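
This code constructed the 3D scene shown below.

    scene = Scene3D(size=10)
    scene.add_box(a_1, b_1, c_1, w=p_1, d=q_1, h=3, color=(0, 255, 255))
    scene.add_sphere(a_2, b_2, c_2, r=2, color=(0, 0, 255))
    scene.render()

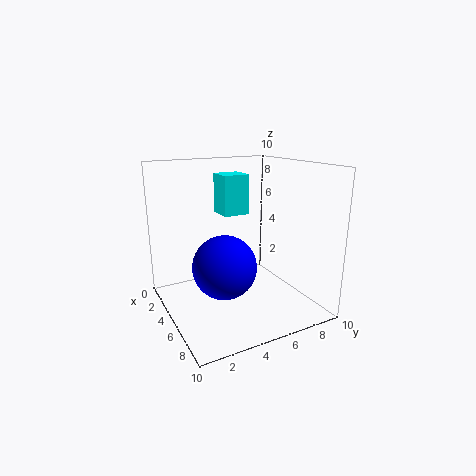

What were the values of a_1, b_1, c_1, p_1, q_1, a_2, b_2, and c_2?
a_1 = 1
b_1 = 5
c_1 = 6
p_1 = 2
q_1 = 2
a_2 = 7
b_2 = 3
c_2 = 4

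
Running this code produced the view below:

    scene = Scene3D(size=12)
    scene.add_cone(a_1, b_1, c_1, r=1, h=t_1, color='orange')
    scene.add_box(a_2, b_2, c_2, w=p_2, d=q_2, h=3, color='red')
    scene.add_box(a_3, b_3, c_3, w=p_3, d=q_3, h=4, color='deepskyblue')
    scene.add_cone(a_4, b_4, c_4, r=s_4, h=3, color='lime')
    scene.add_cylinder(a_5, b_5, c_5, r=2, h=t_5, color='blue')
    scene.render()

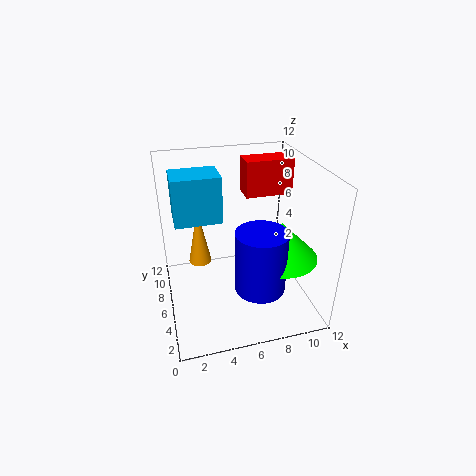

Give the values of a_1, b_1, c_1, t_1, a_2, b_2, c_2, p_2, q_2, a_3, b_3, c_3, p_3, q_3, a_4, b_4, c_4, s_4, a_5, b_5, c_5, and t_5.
a_1 = 3; b_1 = 8; c_1 = 3; t_1 = 5; a_2 = 7; b_2 = 7; c_2 = 9; p_2 = 4; q_2 = 2; a_3 = 1; b_3 = 7; c_3 = 7; p_3 = 4; q_3 = 3; a_4 = 9; b_4 = 4; c_4 = 5; s_4 = 3; a_5 = 7; b_5 = 3; c_5 = 3; t_5 = 5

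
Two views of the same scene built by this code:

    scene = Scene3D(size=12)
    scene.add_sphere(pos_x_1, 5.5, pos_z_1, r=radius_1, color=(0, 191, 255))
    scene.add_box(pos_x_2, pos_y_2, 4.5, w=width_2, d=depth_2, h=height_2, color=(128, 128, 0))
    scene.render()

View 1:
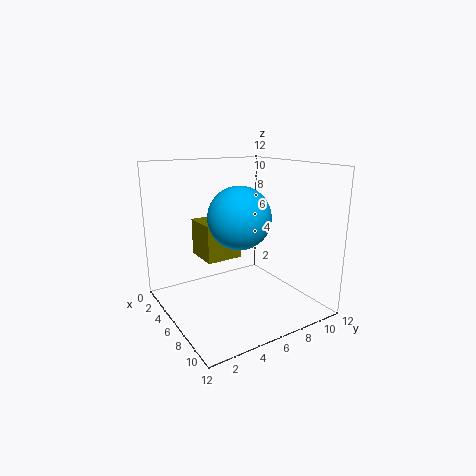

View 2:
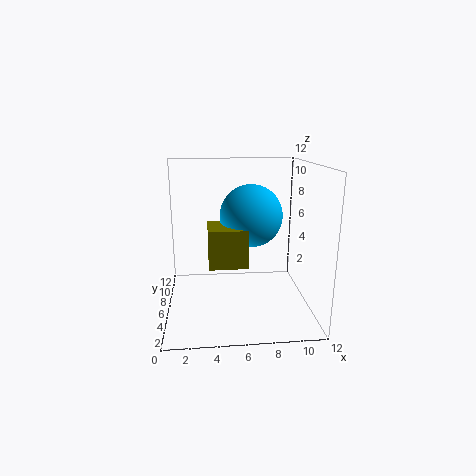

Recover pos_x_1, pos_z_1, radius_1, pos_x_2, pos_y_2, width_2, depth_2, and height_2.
pos_x_1 = 7; pos_z_1 = 8; radius_1 = 2.5; pos_x_2 = 3.5; pos_y_2 = 3; width_2 = 3; depth_2 = 3; height_2 = 3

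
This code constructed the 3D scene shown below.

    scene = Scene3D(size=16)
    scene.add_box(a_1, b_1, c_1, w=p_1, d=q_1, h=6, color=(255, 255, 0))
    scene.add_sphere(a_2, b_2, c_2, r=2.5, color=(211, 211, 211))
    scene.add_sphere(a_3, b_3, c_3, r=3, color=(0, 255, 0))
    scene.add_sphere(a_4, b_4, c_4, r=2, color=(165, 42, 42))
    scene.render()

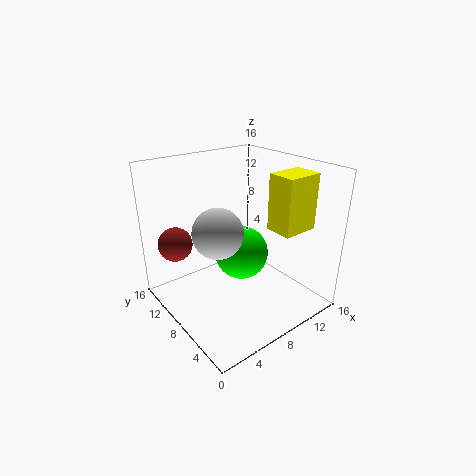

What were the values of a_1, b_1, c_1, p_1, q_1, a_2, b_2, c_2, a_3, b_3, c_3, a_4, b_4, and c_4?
a_1 = 10; b_1 = 2.5; c_1 = 9.5; p_1 = 4; q_1 = 3; a_2 = 4; b_2 = 6; c_2 = 10.5; a_3 = 8.5; b_3 = 8; c_3 = 6; a_4 = 3; b_4 = 13.5; c_4 = 6.5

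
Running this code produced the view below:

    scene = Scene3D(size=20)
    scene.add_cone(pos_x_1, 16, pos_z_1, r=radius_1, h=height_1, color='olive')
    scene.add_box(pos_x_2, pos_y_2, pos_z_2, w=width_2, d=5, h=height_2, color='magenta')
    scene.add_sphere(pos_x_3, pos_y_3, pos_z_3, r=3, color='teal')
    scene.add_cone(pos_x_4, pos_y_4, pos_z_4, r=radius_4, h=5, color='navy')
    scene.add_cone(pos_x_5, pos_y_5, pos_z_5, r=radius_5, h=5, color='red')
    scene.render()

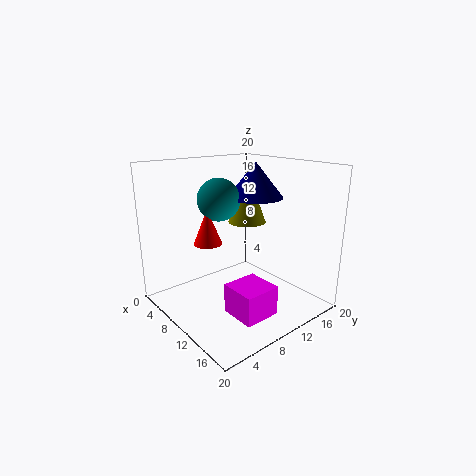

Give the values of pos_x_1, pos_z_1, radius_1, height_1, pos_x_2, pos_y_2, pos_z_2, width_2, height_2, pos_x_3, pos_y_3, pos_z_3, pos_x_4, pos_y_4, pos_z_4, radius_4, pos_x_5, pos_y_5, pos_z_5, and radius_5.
pos_x_1 = 5; pos_z_1 = 10; radius_1 = 3; height_1 = 8; pos_x_2 = 12; pos_y_2 = 6; pos_z_2 = 1; width_2 = 5; height_2 = 4; pos_x_3 = 7; pos_y_3 = 9; pos_z_3 = 15; pos_x_4 = 9; pos_y_4 = 14; pos_z_4 = 15; radius_4 = 4; pos_x_5 = 7; pos_y_5 = 7; pos_z_5 = 9; radius_5 = 2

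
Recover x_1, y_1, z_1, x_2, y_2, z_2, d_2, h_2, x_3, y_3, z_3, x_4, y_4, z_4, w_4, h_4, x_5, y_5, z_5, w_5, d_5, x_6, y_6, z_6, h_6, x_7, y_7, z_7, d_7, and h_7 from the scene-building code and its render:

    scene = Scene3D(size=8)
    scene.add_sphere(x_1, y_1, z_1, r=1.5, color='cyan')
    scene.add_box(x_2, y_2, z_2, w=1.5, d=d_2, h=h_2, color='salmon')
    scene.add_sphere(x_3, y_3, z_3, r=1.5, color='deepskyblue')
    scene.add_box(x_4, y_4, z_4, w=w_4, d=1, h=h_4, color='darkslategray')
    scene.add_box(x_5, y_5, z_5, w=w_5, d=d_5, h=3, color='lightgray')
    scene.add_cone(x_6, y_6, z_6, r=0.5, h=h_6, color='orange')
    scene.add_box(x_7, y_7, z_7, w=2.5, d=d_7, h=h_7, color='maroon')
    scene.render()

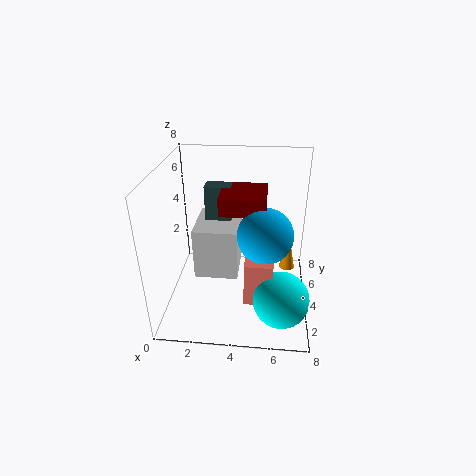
x_1 = 6.5, y_1 = 2, z_1 = 1.5, x_2 = 4.5, y_2 = 2, z_2 = 1, d_2 = 2.5, h_2 = 2.5, x_3 = 5.5, y_3 = 3.5, z_3 = 4.5, x_4 = 2, y_4 = 5, z_4 = 3, w_4 = 1.5, h_4 = 3.5, x_5 = 1.5, y_5 = 3.5, z_5 = 1.5, w_5 = 2.5, d_5 = 3, x_6 = 7, y_6 = 6.5, z_6 = 0.5, h_6 = 2.5, x_7 = 3, y_7 = 3.5, z_7 = 5.5, d_7 = 2.5, h_7 = 1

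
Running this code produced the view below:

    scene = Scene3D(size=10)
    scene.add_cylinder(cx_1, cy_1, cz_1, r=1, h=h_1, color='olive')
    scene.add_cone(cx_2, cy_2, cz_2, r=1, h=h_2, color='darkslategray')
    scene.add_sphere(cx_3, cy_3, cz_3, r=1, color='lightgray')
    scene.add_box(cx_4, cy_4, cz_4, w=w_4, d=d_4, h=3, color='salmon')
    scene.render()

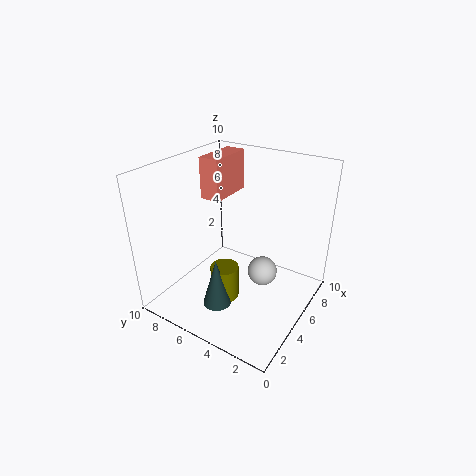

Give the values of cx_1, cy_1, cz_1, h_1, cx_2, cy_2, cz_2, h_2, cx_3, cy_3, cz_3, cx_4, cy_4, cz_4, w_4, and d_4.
cx_1 = 4, cy_1 = 5.5, cz_1 = 0.5, h_1 = 2.5, cx_2 = 3, cy_2 = 5.5, cz_2 = 0.5, h_2 = 3.5, cx_3 = 5, cy_3 = 3, cz_3 = 3, cx_4 = 5.5, cy_4 = 7, cz_4 = 7, w_4 = 3.5, d_4 = 1.5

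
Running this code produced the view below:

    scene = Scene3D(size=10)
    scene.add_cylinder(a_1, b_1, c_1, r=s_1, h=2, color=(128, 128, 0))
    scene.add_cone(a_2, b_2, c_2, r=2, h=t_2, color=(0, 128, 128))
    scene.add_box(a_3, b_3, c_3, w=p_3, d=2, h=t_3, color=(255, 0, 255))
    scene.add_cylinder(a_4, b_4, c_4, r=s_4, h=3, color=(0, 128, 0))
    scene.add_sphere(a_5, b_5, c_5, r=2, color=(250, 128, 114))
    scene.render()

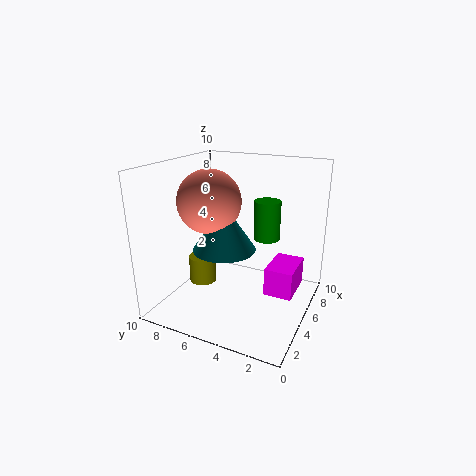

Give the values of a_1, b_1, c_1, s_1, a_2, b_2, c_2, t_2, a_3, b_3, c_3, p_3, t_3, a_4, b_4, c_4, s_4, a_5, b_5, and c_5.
a_1 = 5, b_1 = 8, c_1 = 1, s_1 = 1, a_2 = 3, b_2 = 5, c_2 = 5, t_2 = 3, a_3 = 5, b_3 = 1, c_3 = 1, p_3 = 3, t_3 = 2, a_4 = 8, b_4 = 4, c_4 = 4, s_4 = 1, a_5 = 3, b_5 = 6, c_5 = 8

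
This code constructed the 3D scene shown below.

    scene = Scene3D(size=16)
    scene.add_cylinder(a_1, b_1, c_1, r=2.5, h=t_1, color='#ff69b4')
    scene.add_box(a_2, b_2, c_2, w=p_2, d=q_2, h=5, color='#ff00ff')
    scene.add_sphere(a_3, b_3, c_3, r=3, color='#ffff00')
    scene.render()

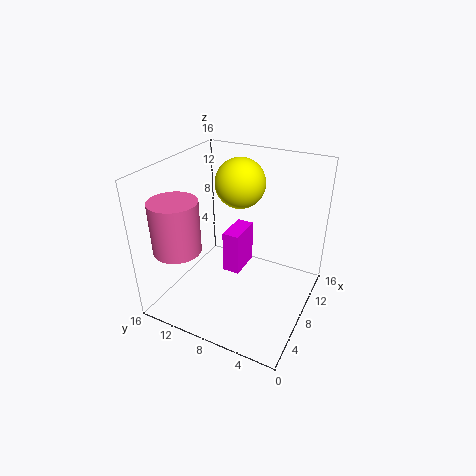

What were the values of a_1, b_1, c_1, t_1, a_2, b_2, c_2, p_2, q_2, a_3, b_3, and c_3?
a_1 = 3; b_1 = 12.5; c_1 = 8; t_1 = 5.5; a_2 = 8; b_2 = 8; c_2 = 3; p_2 = 4; q_2 = 2; a_3 = 12.5; b_3 = 10; c_3 = 12.5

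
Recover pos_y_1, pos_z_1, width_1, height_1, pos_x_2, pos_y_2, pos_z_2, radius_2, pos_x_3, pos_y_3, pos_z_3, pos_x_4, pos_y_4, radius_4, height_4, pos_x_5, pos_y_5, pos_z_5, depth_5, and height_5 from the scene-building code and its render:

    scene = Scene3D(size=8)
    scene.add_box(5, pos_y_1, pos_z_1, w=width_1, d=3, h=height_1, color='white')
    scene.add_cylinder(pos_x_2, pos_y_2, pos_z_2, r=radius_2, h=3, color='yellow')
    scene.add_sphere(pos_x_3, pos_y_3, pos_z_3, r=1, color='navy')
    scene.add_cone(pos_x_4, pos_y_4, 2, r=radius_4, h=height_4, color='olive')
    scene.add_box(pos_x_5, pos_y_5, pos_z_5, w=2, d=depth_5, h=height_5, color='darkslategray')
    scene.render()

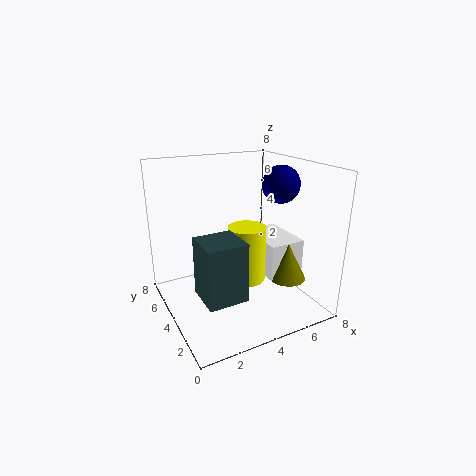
pos_y_1 = 2, pos_z_1 = 2, width_1 = 2, height_1 = 2, pos_x_2 = 4, pos_y_2 = 3, pos_z_2 = 2, radius_2 = 1, pos_x_3 = 6, pos_y_3 = 3, pos_z_3 = 7, pos_x_4 = 6, pos_y_4 = 2, radius_4 = 1, height_4 = 2, pos_x_5 = 1, pos_y_5 = 1, pos_z_5 = 2, depth_5 = 2, height_5 = 3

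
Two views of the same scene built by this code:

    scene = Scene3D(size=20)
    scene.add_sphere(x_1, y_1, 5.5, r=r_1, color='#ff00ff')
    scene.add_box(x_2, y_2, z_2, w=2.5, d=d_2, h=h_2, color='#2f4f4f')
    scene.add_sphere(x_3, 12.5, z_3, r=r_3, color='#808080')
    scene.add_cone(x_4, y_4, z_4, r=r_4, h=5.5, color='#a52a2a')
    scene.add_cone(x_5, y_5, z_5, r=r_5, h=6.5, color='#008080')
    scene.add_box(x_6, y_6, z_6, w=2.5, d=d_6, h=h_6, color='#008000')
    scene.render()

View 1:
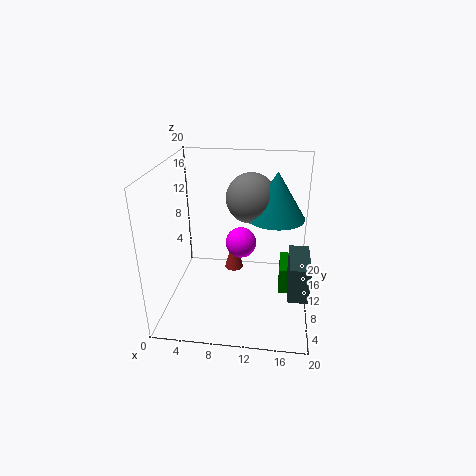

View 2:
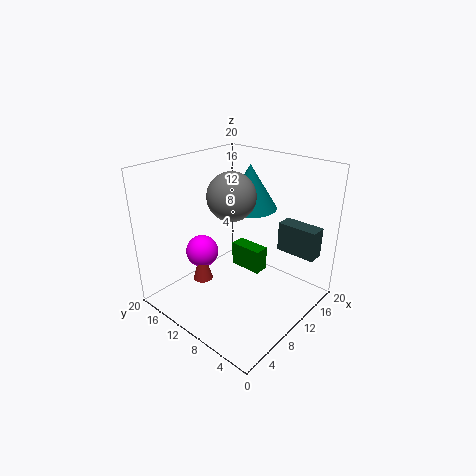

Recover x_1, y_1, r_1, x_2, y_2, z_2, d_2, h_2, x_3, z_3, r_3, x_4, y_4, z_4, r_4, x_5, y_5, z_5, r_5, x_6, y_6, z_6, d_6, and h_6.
x_1 = 9.5; y_1 = 17; r_1 = 2.5; x_2 = 17; y_2 = 2; z_2 = 6; d_2 = 6; h_2 = 4.5; x_3 = 11.5; z_3 = 15; r_3 = 3.5; x_4 = 8.5; y_4 = 16; z_4 = 1.5; r_4 = 1.5; x_5 = 15; y_5 = 12; z_5 = 12.5; r_5 = 4; x_6 = 16; y_6 = 11; z_6 = 0.5; d_6 = 5.5; h_6 = 4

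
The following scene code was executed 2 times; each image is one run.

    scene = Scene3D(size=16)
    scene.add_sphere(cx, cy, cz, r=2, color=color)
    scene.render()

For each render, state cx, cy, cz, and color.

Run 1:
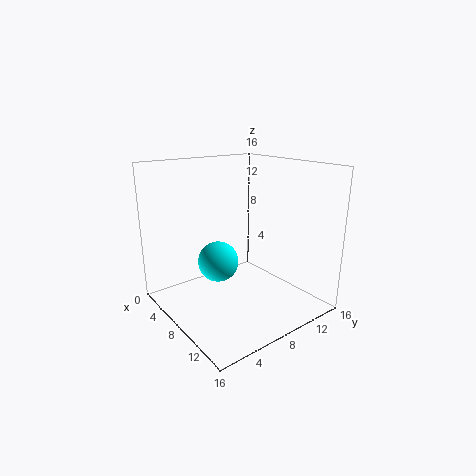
cx = 10
cy = 4
cz = 7
color = 'cyan'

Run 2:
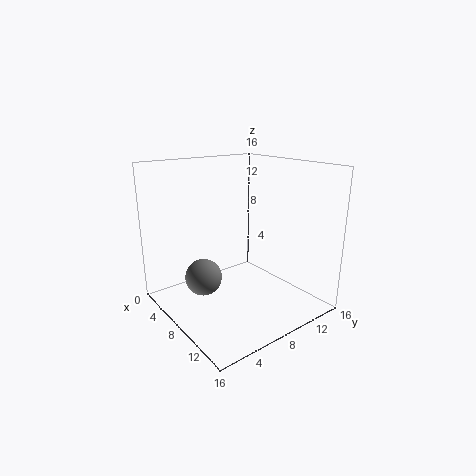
cx = 7
cy = 4
cz = 4
color = 'gray'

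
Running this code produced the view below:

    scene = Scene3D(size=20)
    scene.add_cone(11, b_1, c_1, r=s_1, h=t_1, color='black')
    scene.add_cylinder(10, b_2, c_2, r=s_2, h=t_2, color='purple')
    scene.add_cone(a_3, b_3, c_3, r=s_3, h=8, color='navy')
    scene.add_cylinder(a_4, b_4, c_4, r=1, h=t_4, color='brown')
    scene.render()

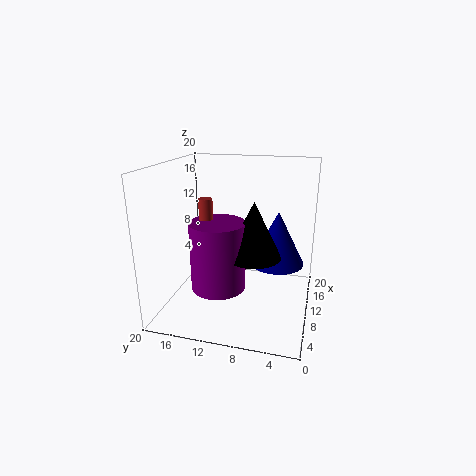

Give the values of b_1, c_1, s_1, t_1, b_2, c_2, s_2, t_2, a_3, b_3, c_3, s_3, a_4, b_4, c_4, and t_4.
b_1 = 8, c_1 = 7, s_1 = 4, t_1 = 8, b_2 = 13, c_2 = 2, s_2 = 4, t_2 = 10, a_3 = 14, b_3 = 5, c_3 = 5, s_3 = 4, a_4 = 11, b_4 = 15, c_4 = 9, t_4 = 6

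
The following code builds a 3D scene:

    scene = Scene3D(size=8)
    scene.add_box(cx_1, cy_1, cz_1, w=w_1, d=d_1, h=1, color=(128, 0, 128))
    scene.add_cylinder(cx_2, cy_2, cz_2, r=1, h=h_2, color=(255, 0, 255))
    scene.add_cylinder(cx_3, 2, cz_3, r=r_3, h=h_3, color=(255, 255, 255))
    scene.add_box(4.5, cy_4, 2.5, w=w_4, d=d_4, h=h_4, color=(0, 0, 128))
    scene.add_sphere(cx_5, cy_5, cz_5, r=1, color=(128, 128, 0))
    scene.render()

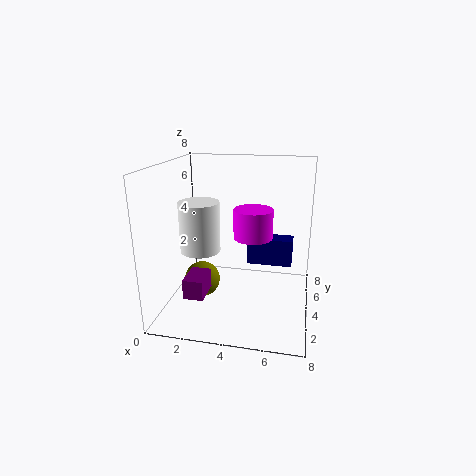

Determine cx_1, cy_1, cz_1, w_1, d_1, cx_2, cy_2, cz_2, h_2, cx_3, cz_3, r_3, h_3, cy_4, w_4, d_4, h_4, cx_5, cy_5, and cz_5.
cx_1 = 2
cy_1 = 0.5
cz_1 = 2
w_1 = 1
d_1 = 1.5
cx_2 = 5
cy_2 = 3
cz_2 = 4.5
h_2 = 1.5
cx_3 = 2.5
cz_3 = 4
r_3 = 1
h_3 = 2.5
cy_4 = 4
w_4 = 2.5
d_4 = 1
h_4 = 1.5
cx_5 = 2
cy_5 = 3.5
cz_5 = 1.5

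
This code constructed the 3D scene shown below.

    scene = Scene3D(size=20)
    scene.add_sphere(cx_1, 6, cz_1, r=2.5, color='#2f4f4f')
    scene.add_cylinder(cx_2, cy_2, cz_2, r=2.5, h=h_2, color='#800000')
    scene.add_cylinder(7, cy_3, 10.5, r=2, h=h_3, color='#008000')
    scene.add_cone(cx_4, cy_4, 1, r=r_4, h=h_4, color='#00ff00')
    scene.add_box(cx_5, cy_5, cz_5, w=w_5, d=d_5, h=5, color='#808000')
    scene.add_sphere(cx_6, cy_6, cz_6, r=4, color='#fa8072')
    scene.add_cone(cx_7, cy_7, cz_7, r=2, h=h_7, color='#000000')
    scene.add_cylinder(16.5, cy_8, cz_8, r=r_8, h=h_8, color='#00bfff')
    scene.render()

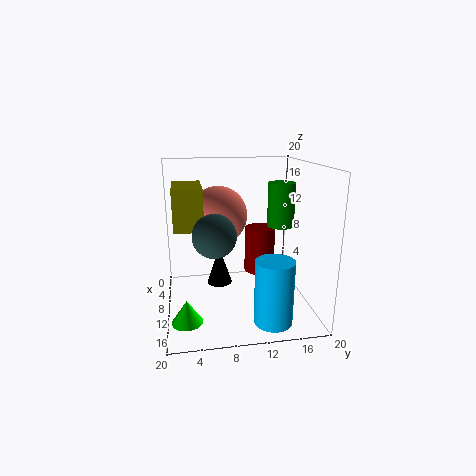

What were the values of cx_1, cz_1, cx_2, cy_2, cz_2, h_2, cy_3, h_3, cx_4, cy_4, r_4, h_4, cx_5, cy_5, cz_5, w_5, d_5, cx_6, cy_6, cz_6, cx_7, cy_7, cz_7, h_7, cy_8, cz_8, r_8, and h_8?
cx_1 = 17.5; cz_1 = 13; cx_2 = 2.5; cy_2 = 15; cz_2 = 1.5; h_2 = 7.5; cy_3 = 17; h_3 = 6.5; cx_4 = 15.5; cy_4 = 2.5; r_4 = 2; h_4 = 3; cx_5 = 9.5; cy_5 = 1.5; cz_5 = 13; w_5 = 6.5; d_5 = 3.5; cx_6 = 8.5; cy_6 = 7.5; cz_6 = 13; cx_7 = 4; cy_7 = 8; cz_7 = 0.5; h_7 = 6; cy_8 = 13.5; cz_8 = 0.5; r_8 = 2.5; h_8 = 8.5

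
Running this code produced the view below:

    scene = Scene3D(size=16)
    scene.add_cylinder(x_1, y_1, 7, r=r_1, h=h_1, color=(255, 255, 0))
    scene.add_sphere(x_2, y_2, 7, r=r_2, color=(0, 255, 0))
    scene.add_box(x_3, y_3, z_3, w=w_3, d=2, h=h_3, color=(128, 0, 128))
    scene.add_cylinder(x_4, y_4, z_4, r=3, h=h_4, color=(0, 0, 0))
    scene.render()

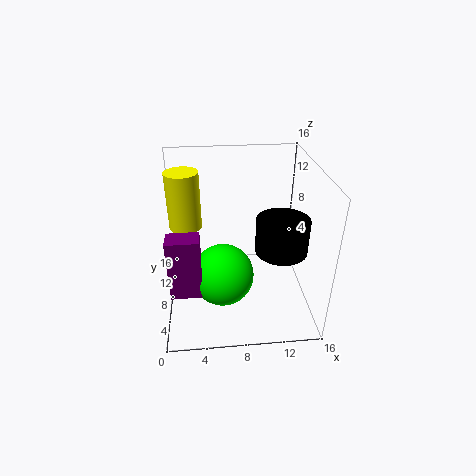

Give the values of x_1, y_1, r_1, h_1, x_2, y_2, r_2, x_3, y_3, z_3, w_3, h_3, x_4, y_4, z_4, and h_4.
x_1 = 2, y_1 = 13, r_1 = 2, h_1 = 7, x_2 = 6, y_2 = 3, r_2 = 3, x_3 = 1, y_3 = 1, z_3 = 6, w_3 = 3, h_3 = 6, x_4 = 13, y_4 = 8, z_4 = 6, h_4 = 4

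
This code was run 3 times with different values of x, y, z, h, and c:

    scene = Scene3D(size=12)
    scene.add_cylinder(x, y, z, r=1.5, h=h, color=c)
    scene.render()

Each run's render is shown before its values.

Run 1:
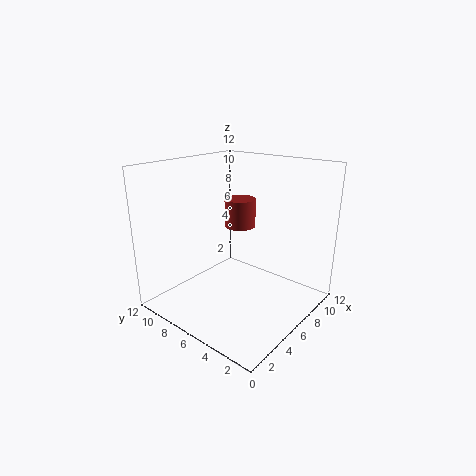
x = 10, y = 9, z = 5.25, h = 2.75, c = 'brown'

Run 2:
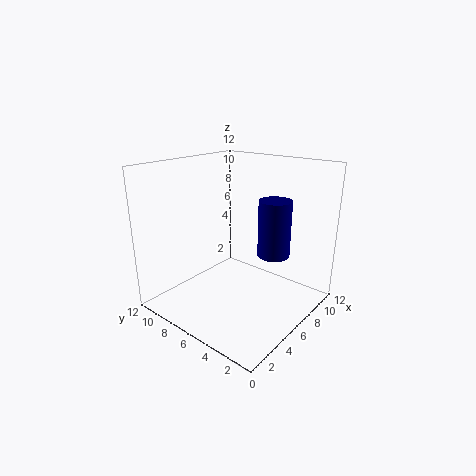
x = 10, y = 5, z = 3.25, h = 5.25, c = 'navy'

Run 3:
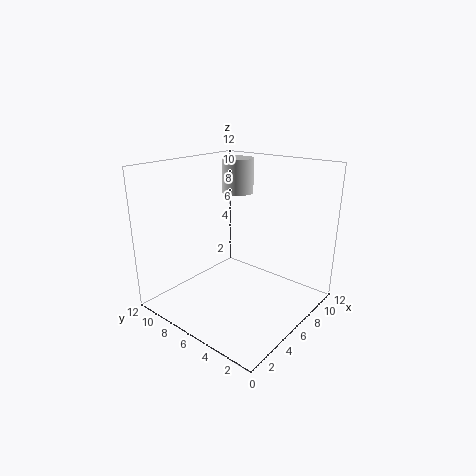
x = 10.25, y = 9.5, z = 8.5, h = 3.25, c = 'lightgray'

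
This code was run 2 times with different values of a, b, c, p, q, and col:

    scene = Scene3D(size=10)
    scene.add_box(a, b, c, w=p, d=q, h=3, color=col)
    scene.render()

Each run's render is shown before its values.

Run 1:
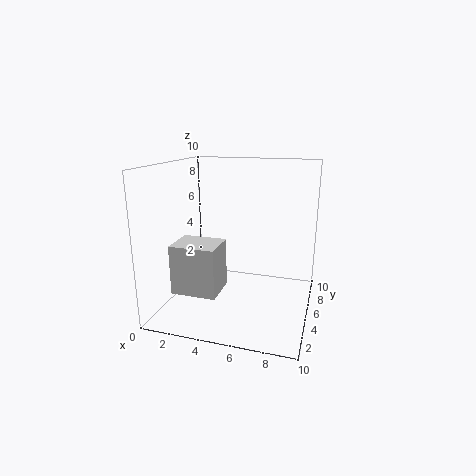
a = 2.25, b = 0.25, c = 2.75, p = 2.75, q = 2.25, col = 'lightgray'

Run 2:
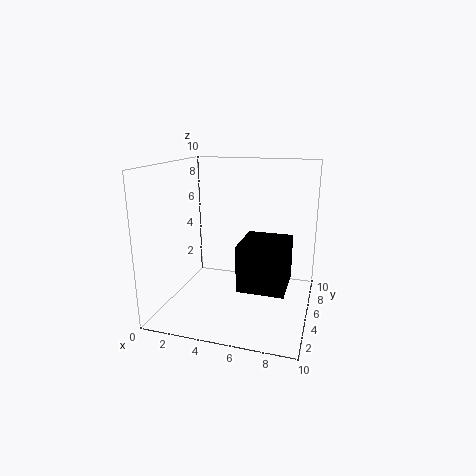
a = 5.75, b = 2, c = 2.5, p = 3, q = 3.25, col = 'black'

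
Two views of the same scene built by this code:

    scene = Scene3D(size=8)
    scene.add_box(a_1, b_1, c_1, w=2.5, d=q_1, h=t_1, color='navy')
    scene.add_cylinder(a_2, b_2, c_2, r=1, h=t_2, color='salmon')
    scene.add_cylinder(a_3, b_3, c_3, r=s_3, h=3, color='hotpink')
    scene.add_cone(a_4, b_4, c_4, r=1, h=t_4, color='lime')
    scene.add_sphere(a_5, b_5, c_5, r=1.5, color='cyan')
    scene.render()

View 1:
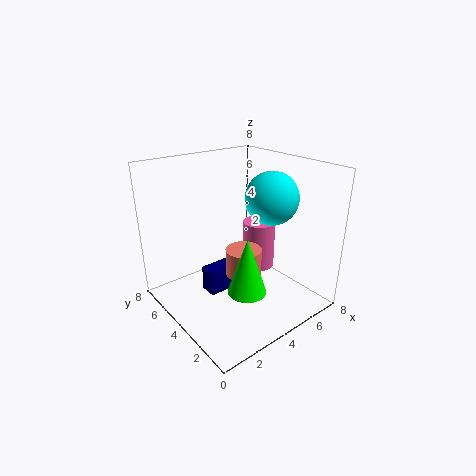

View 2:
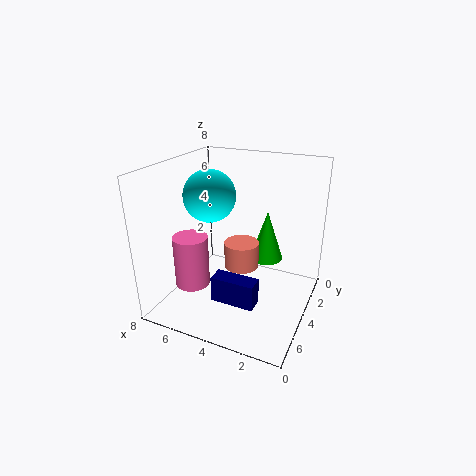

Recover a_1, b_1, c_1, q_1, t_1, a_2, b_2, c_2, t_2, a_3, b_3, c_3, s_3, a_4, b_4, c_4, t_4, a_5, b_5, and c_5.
a_1 = 2.5; b_1 = 4.5; c_1 = 0.5; q_1 = 1; t_1 = 1.5; a_2 = 4; b_2 = 3.5; c_2 = 2; t_2 = 1.5; a_3 = 6.5; b_3 = 5; c_3 = 1; s_3 = 1; a_4 = 3; b_4 = 2; c_4 = 2; t_4 = 3; a_5 = 6; b_5 = 3.5; c_5 = 6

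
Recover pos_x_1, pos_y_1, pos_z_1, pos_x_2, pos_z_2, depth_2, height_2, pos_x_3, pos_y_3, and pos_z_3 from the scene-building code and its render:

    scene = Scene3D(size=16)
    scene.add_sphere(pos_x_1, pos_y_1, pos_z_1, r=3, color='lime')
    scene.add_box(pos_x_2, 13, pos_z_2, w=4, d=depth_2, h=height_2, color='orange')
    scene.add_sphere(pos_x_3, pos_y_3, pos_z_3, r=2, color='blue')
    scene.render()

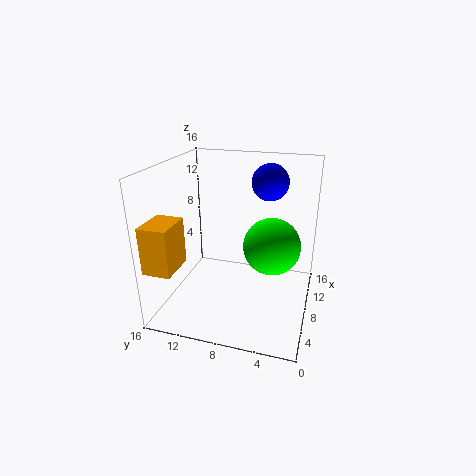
pos_x_1 = 7; pos_y_1 = 4; pos_z_1 = 8; pos_x_2 = 1; pos_z_2 = 6; depth_2 = 3; height_2 = 5; pos_x_3 = 10; pos_y_3 = 5; pos_z_3 = 14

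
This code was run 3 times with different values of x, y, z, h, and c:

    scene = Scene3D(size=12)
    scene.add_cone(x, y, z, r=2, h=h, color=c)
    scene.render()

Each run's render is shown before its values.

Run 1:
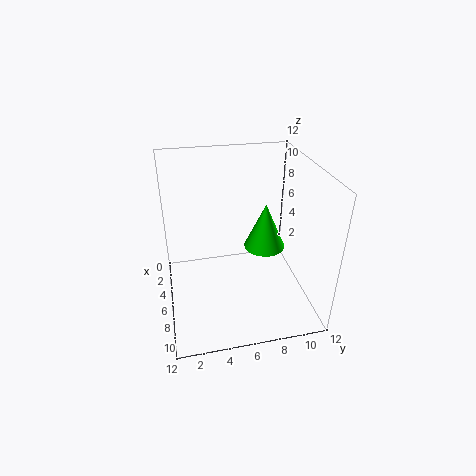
x = 2.5; y = 9.5; z = 2.5; h = 4.5; c = 'lime'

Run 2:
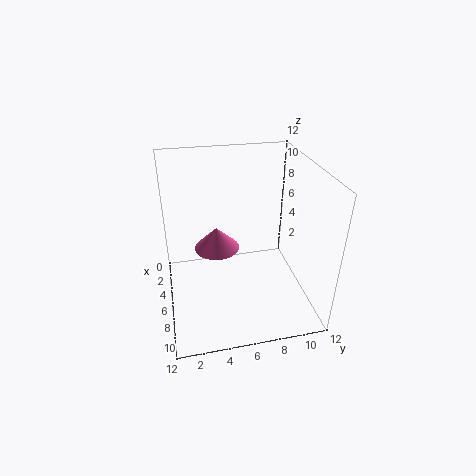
x = 4; y = 4.5; z = 4; h = 2; c = 'hotpink'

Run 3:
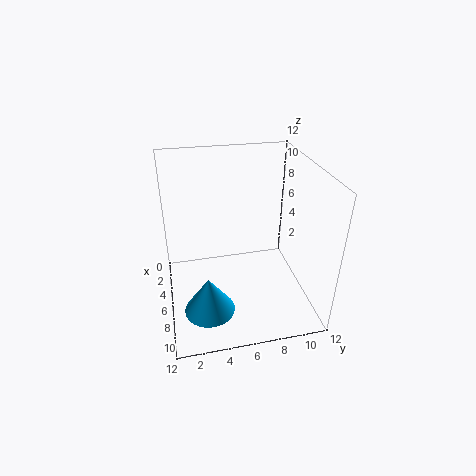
x = 9; y = 3; z = 1.5; h = 3; c = 'deepskyblue'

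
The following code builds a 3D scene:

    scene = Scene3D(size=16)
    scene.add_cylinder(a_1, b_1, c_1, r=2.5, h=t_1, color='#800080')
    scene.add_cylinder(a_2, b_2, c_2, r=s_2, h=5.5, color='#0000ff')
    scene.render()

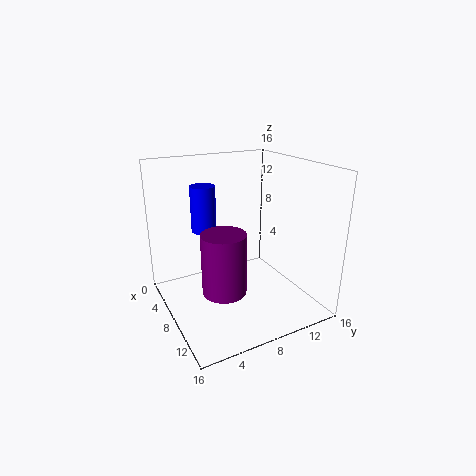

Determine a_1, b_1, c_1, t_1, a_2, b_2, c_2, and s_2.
a_1 = 8.5; b_1 = 6; c_1 = 2; t_1 = 7; a_2 = 3; b_2 = 6; c_2 = 7.5; s_2 = 1.5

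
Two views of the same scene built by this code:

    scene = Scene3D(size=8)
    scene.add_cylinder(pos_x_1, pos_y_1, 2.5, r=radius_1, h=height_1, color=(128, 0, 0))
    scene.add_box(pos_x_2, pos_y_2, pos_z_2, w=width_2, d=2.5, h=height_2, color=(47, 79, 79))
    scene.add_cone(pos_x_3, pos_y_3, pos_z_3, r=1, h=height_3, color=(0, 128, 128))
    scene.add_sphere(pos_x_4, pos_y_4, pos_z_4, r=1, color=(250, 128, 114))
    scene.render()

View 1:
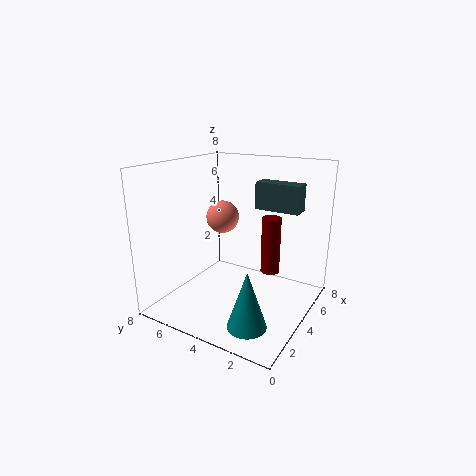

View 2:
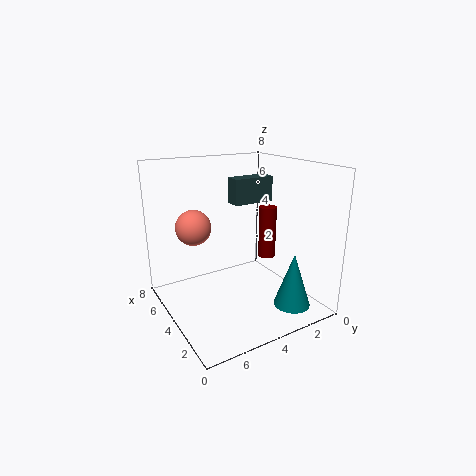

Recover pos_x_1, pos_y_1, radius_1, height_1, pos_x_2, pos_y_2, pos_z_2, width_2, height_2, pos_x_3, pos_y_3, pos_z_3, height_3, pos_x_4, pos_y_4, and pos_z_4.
pos_x_1 = 4
pos_y_1 = 2
radius_1 = 0.5
height_1 = 3
pos_x_2 = 5
pos_y_2 = 1
pos_z_2 = 5.5
width_2 = 1
height_2 = 1.5
pos_x_3 = 1.5
pos_y_3 = 2
pos_z_3 = 0.5
height_3 = 3
pos_x_4 = 5.5
pos_y_4 = 6
pos_z_4 = 4.5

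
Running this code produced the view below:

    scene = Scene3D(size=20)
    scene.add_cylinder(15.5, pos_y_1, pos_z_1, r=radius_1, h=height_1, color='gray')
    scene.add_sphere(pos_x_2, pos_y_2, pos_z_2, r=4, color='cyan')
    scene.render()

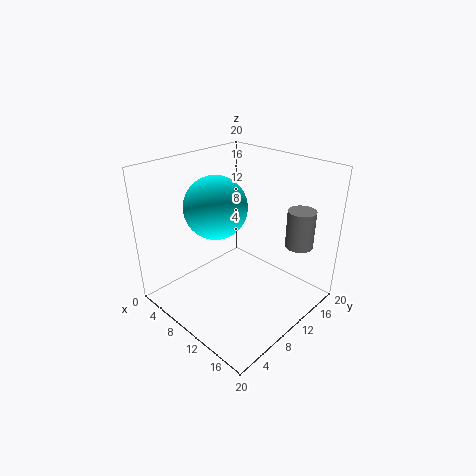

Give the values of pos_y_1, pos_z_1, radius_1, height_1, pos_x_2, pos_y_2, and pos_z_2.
pos_y_1 = 17; pos_z_1 = 8; radius_1 = 2; height_1 = 5.5; pos_x_2 = 9.5; pos_y_2 = 6.5; pos_z_2 = 15.5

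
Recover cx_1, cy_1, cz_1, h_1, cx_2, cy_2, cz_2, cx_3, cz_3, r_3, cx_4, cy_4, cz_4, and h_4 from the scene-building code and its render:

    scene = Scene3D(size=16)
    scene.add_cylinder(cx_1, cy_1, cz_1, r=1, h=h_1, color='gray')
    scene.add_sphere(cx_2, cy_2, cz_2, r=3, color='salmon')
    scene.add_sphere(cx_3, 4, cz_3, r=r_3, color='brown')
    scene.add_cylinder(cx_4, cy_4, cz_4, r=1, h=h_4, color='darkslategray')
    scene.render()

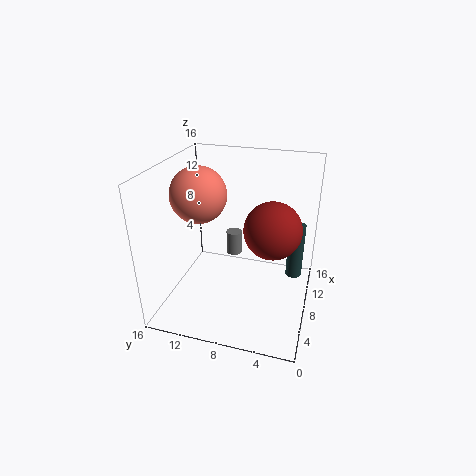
cx_1 = 13
cy_1 = 10
cz_1 = 3
h_1 = 3
cx_2 = 7
cy_2 = 12
cz_2 = 13
cx_3 = 7
cz_3 = 10
r_3 = 3
cx_4 = 13
cy_4 = 2
cz_4 = 1
h_4 = 7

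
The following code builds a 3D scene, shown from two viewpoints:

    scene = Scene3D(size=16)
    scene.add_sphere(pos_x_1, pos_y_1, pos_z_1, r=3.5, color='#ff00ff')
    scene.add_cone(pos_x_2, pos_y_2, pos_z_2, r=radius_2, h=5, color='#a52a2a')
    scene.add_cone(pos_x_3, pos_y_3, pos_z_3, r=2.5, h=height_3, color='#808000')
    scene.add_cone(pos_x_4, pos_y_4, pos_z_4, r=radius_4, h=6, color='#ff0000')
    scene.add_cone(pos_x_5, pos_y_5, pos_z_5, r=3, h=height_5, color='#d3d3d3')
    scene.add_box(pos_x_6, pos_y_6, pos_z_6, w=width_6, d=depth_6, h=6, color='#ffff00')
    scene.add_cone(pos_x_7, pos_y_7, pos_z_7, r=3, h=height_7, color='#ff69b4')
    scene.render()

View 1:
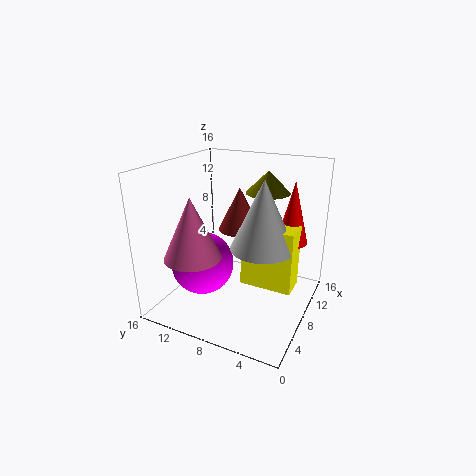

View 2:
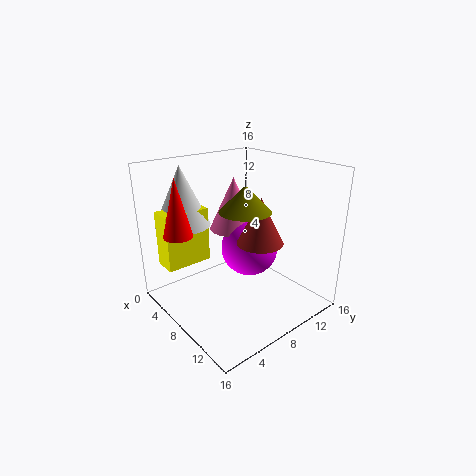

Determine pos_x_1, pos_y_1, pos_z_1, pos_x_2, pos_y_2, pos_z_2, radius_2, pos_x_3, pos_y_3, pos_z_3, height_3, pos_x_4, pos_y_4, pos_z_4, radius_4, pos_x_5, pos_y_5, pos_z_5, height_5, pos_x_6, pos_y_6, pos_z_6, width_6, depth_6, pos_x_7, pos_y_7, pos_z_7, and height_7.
pos_x_1 = 6, pos_y_1 = 11.5, pos_z_1 = 5, pos_x_2 = 10.5, pos_y_2 = 9, pos_z_2 = 8, radius_2 = 2.5, pos_x_3 = 11.5, pos_y_3 = 6, pos_z_3 = 12.5, height_3 = 2.5, pos_x_4 = 6.5, pos_y_4 = 1.5, pos_z_4 = 9.5, radius_4 = 1.5, pos_x_5 = 4, pos_y_5 = 3.5, pos_z_5 = 9.5, height_5 = 6.5, pos_x_6 = 3.5, pos_y_6 = 0.5, pos_z_6 = 5.5, width_6 = 2.5, depth_6 = 5, pos_x_7 = 3.5, pos_y_7 = 11, pos_z_7 = 7, height_7 = 6.5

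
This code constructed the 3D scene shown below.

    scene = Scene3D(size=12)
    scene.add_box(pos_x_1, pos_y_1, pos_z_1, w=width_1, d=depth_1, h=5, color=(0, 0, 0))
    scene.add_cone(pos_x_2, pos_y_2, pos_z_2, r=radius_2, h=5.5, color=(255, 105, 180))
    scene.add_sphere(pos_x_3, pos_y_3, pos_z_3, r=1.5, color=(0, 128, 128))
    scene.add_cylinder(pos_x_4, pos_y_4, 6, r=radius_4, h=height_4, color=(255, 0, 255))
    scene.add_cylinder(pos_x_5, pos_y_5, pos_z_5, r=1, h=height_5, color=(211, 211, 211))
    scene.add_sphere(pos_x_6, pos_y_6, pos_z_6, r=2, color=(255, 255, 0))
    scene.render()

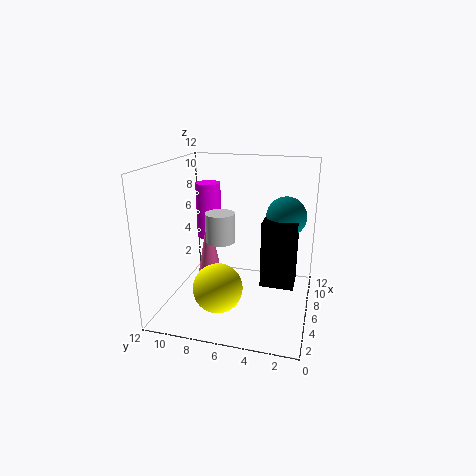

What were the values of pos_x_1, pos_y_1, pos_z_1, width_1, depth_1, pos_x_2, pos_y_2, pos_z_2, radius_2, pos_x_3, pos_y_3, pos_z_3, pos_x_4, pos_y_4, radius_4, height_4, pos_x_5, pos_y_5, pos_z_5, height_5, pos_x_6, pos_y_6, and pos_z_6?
pos_x_1 = 3
pos_y_1 = 1
pos_z_1 = 3.5
width_1 = 2
depth_1 = 2.5
pos_x_2 = 4.5
pos_y_2 = 8
pos_z_2 = 3
radius_2 = 1
pos_x_3 = 5
pos_y_3 = 2
pos_z_3 = 8.5
pos_x_4 = 6
pos_y_4 = 8.5
radius_4 = 1
height_4 = 4.5
pos_x_5 = 1.5
pos_y_5 = 6
pos_z_5 = 7.5
height_5 = 2
pos_x_6 = 3.5
pos_y_6 = 7
pos_z_6 = 2.5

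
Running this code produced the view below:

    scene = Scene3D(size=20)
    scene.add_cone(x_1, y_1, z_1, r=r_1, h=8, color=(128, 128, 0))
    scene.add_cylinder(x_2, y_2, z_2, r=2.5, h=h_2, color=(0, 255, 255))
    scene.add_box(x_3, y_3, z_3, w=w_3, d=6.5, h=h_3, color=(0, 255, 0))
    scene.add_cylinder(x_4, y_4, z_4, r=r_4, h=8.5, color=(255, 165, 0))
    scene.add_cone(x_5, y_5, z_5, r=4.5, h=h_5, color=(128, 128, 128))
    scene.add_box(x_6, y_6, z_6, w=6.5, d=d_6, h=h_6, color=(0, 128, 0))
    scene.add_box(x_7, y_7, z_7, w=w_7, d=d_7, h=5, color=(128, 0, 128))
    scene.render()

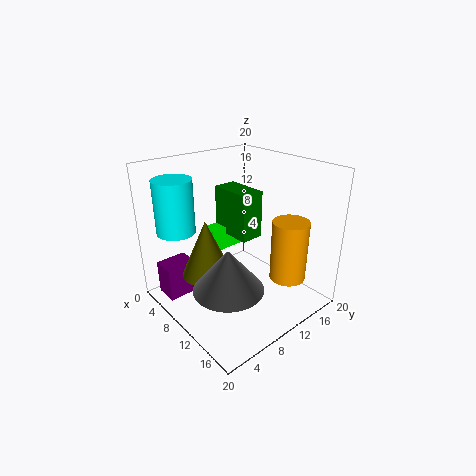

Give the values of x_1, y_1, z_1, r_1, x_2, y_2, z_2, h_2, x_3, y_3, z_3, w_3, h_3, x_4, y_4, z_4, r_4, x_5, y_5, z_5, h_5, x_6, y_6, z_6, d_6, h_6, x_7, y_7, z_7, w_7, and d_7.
x_1 = 8
y_1 = 6
z_1 = 5
r_1 = 3.5
x_2 = 6.5
y_2 = 2.5
z_2 = 12
h_2 = 7
x_3 = 3
y_3 = 9
z_3 = 6
w_3 = 2.5
h_3 = 3.5
x_4 = 15.5
y_4 = 14.5
z_4 = 4.5
r_4 = 2.5
x_5 = 14
y_5 = 5
z_5 = 6
h_5 = 5.5
x_6 = 3
y_6 = 11.5
z_6 = 8.5
d_6 = 3.5
h_6 = 7
x_7 = 1.5
y_7 = 1.5
z_7 = 0.5
w_7 = 3.5
d_7 = 4.5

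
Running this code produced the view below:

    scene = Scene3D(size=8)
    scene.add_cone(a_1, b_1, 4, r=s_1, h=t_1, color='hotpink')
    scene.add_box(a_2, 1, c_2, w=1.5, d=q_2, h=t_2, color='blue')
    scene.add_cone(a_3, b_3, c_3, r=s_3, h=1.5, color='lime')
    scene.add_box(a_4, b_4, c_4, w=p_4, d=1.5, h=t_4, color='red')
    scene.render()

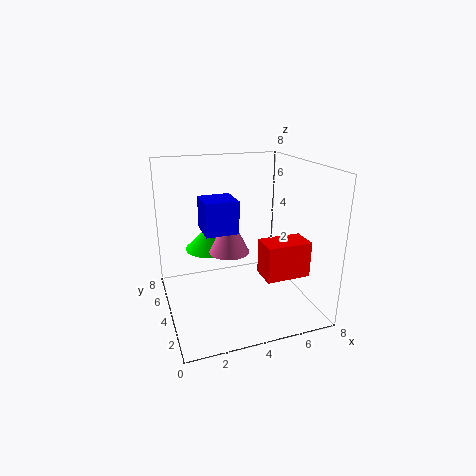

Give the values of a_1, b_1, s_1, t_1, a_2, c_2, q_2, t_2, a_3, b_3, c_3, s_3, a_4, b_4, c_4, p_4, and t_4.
a_1 = 3
b_1 = 2.5
s_1 = 1
t_1 = 2
a_2 = 1.5
c_2 = 5.5
q_2 = 1.5
t_2 = 1.5
a_3 = 3
b_3 = 6.5
c_3 = 2.5
s_3 = 1.5
a_4 = 5
b_4 = 2
c_4 = 2
p_4 = 2.5
t_4 = 2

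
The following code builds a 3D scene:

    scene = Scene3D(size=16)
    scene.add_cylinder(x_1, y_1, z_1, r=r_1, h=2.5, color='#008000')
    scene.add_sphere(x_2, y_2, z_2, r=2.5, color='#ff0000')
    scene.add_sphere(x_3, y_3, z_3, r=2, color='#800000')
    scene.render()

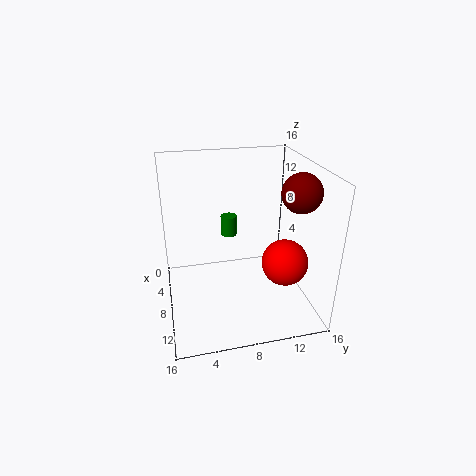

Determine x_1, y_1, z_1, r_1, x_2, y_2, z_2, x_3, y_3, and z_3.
x_1 = 3; y_1 = 8; z_1 = 6; r_1 = 1; x_2 = 11; y_2 = 12.5; z_2 = 6; x_3 = 11.5; y_3 = 13.5; z_3 = 14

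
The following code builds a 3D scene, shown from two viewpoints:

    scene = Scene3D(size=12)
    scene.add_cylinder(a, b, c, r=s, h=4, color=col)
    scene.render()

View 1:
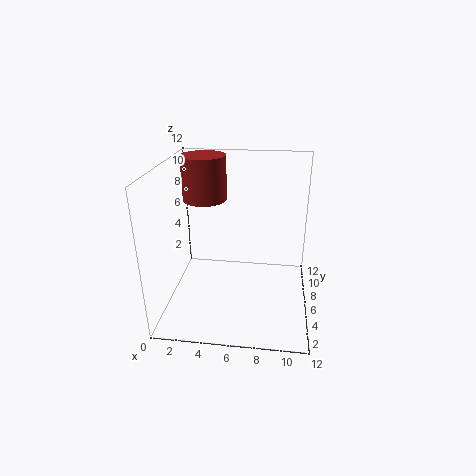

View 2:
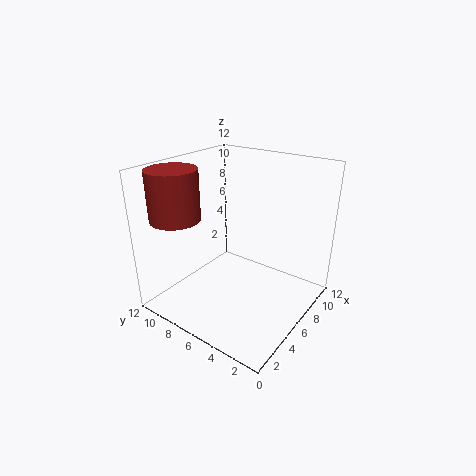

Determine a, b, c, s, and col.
a = 2.5, b = 9.5, c = 8, s = 2, col = 'brown'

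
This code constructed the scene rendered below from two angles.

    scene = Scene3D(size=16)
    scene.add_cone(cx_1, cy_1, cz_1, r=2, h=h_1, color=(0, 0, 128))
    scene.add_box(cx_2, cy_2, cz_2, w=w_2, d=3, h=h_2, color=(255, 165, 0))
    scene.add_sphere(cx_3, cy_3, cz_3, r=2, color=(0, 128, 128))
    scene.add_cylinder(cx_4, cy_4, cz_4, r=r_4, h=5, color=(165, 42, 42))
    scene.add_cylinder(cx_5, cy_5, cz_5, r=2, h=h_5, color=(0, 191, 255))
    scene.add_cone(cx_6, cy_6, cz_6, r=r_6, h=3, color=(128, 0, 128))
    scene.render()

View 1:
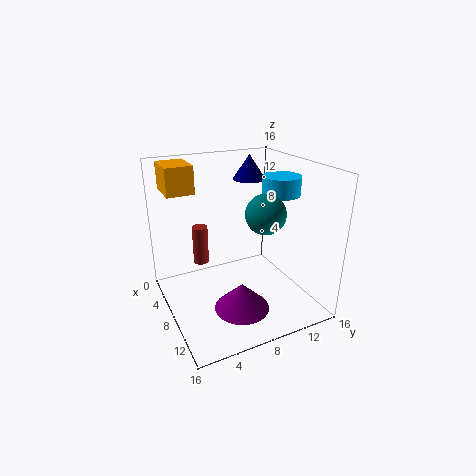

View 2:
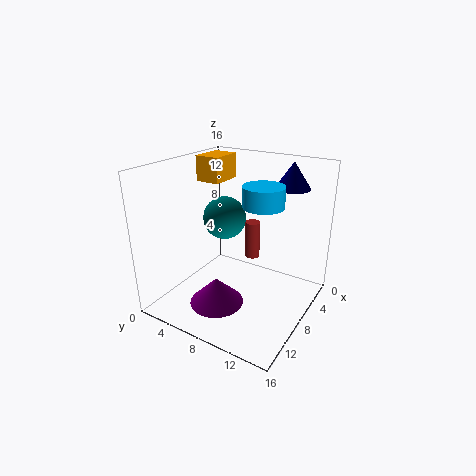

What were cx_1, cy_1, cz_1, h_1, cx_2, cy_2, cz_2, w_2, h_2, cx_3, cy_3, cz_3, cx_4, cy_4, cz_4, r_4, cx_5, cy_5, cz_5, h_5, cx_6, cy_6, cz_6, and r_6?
cx_1 = 3
cy_1 = 12
cz_1 = 13
h_1 = 3
cx_2 = 2
cy_2 = 1
cz_2 = 13
w_2 = 4
h_2 = 3
cx_3 = 12
cy_3 = 9
cz_3 = 12
cx_4 = 1
cy_4 = 6
cz_4 = 2
r_4 = 1
cx_5 = 10
cy_5 = 12
cz_5 = 13
h_5 = 2
cx_6 = 11
cy_6 = 7
cz_6 = 1
r_6 = 3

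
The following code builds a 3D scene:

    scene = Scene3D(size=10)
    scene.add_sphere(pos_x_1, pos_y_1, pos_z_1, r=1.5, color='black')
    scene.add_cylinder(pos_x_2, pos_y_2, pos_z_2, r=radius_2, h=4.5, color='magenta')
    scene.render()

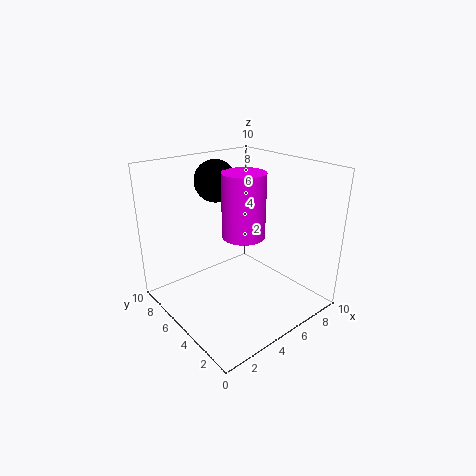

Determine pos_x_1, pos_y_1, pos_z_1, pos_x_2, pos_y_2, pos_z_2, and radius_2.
pos_x_1 = 5; pos_y_1 = 7.5; pos_z_1 = 8.5; pos_x_2 = 5.5; pos_y_2 = 5; pos_z_2 = 5; radius_2 = 1.5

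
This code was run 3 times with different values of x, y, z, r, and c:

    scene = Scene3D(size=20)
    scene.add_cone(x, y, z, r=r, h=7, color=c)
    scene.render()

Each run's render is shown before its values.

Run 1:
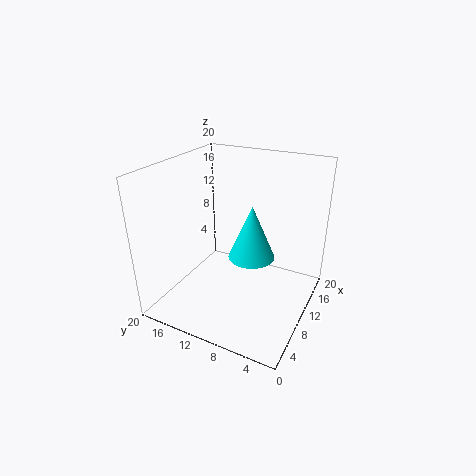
x = 8; y = 7; z = 9; r = 3; c = 'cyan'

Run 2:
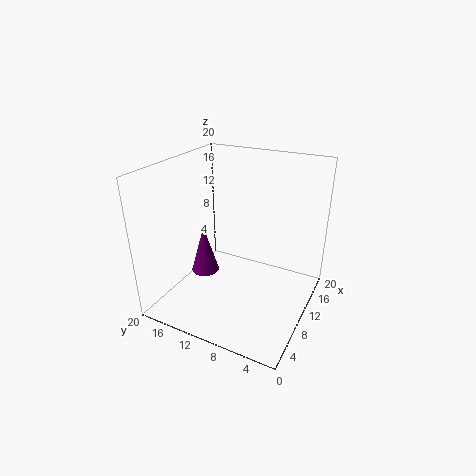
x = 9; y = 15; z = 4; r = 2; c = 'purple'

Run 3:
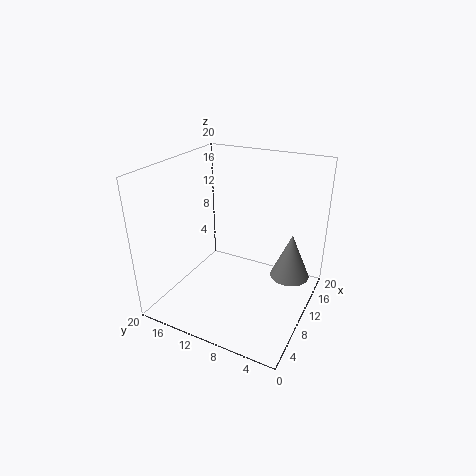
x = 16; y = 4; z = 2; r = 3; c = 'gray'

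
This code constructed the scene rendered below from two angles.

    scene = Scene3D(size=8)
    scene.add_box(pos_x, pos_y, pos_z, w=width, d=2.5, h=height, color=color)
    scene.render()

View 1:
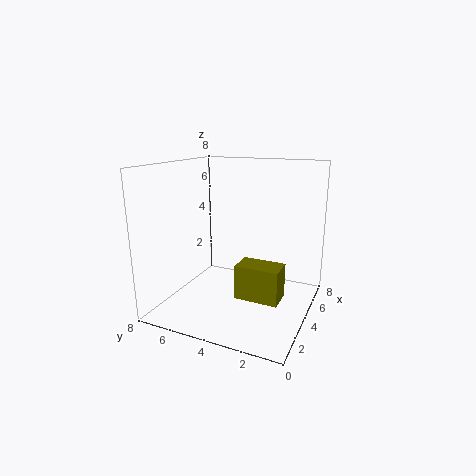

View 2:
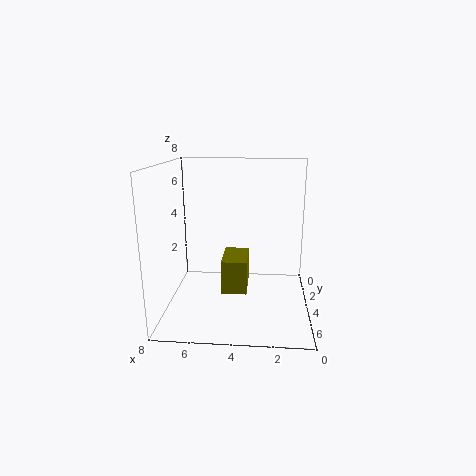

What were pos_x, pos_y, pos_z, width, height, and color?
pos_x = 3.5
pos_y = 1.5
pos_z = 0.5
width = 1.5
height = 2
color = 'olive'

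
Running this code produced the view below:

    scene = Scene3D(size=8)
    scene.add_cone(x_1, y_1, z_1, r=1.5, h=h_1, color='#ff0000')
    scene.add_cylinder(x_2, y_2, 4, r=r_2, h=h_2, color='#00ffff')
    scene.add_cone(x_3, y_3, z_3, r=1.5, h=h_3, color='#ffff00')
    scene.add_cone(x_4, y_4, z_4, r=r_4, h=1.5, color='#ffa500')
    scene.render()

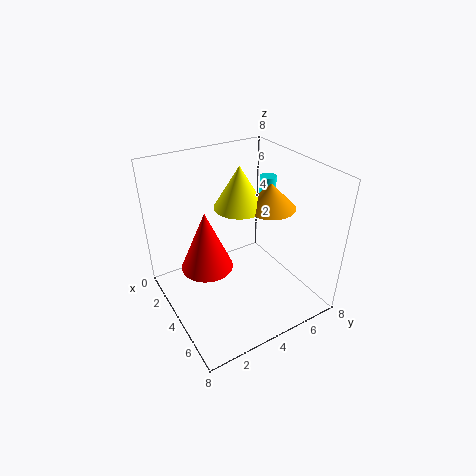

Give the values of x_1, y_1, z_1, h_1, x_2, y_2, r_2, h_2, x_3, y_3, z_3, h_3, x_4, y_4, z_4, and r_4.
x_1 = 3; y_1 = 2.5; z_1 = 2; h_1 = 3.5; x_2 = 2.5; y_2 = 7; r_2 = 0.5; h_2 = 2.5; x_3 = 2.5; y_3 = 5; z_3 = 5; h_3 = 2.5; x_4 = 3.5; y_4 = 6.5; z_4 = 5; r_4 = 1.5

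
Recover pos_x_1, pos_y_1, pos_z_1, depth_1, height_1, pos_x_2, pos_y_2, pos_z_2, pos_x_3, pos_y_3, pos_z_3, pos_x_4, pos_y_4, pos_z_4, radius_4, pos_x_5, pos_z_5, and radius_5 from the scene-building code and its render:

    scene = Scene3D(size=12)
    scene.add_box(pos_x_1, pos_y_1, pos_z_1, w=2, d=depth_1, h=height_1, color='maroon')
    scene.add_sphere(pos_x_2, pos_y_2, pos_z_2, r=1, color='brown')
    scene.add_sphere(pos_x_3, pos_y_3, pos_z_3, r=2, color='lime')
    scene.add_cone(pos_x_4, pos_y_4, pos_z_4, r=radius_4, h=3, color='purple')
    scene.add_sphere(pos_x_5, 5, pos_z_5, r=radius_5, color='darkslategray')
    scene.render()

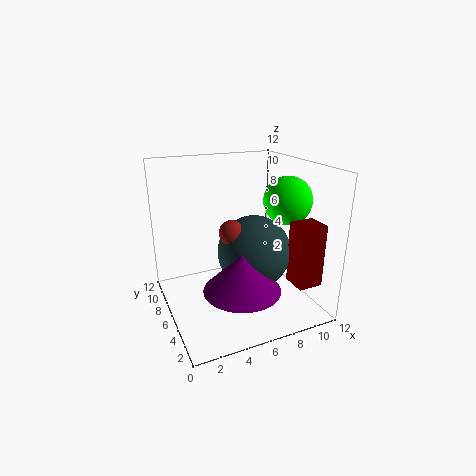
pos_x_1 = 9
pos_y_1 = 1
pos_z_1 = 3
depth_1 = 2
height_1 = 5
pos_x_2 = 5
pos_y_2 = 5
pos_z_2 = 7
pos_x_3 = 10
pos_y_3 = 5
pos_z_3 = 9
pos_x_4 = 5
pos_y_4 = 3
pos_z_4 = 3
radius_4 = 3
pos_x_5 = 7
pos_z_5 = 5
radius_5 = 3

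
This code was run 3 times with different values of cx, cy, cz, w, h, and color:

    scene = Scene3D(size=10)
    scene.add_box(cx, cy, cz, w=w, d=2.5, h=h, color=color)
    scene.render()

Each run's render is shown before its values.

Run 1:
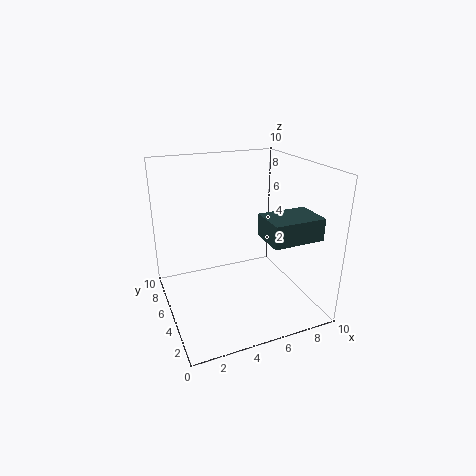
cx = 6, cy = 1.5, cz = 5.5, w = 3.5, h = 1.5, color = 'darkslategray'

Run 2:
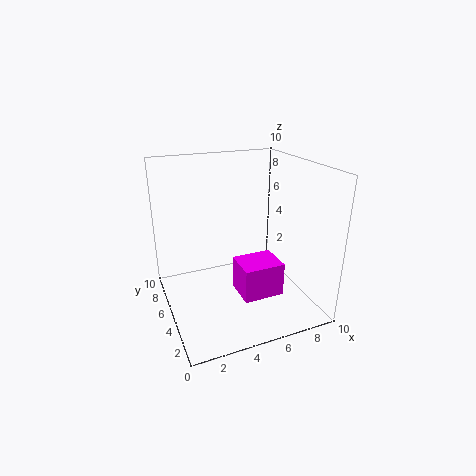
cx = 5, cy = 3.5, cz = 0.5, w = 3, h = 2.5, color = 'magenta'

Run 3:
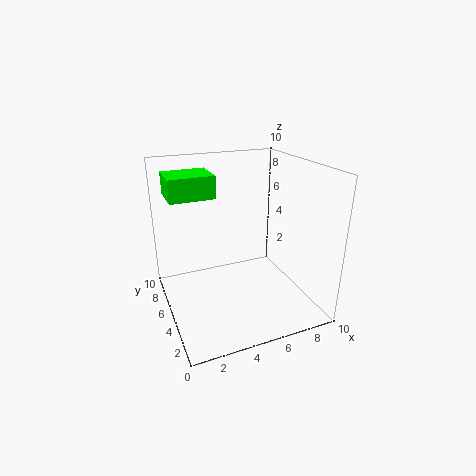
cx = 0.5, cy = 5, cz = 8, w = 3, h = 1.5, color = 'lime'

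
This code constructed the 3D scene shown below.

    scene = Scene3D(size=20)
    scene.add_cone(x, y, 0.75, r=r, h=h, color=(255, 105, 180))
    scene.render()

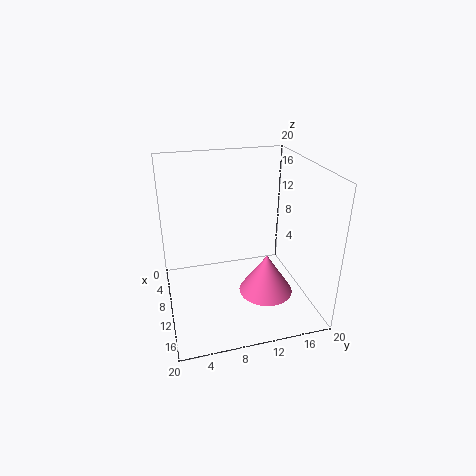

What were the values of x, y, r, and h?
x = 10.5, y = 14.25, r = 4, h = 6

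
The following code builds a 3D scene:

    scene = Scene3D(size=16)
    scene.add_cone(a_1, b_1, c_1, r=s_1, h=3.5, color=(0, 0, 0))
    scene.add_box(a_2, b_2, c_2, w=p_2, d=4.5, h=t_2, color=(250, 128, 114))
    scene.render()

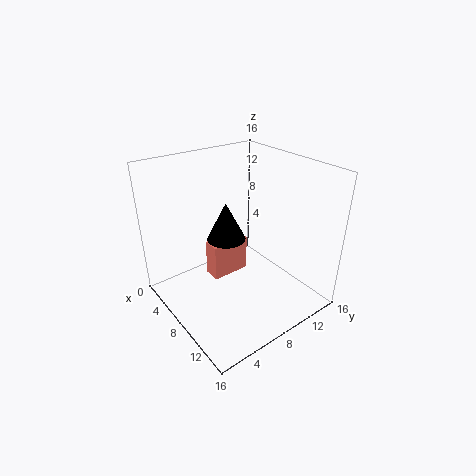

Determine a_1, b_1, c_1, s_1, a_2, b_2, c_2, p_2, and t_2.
a_1 = 11.5
b_1 = 4
c_1 = 11
s_1 = 1.75
a_2 = 4.75
b_2 = 5.75
c_2 = 2.5
p_2 = 2
t_2 = 4.25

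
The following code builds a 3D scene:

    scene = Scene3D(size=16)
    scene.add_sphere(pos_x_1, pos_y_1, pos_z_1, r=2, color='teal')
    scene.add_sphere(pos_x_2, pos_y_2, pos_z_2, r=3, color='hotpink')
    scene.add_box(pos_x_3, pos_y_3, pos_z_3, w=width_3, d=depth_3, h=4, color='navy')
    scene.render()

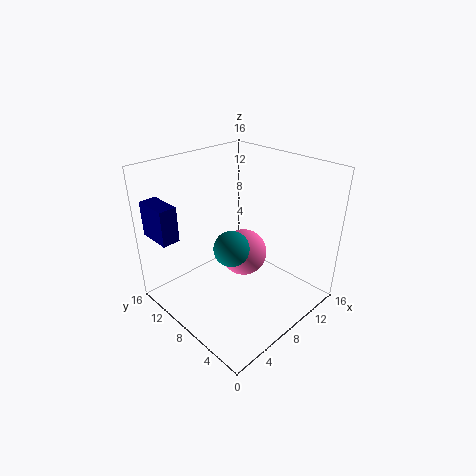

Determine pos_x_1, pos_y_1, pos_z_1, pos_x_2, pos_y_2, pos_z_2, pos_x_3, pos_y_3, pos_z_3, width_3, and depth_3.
pos_x_1 = 7
pos_y_1 = 8
pos_z_1 = 7
pos_x_2 = 12
pos_y_2 = 11
pos_z_2 = 3
pos_x_3 = 1
pos_y_3 = 12
pos_z_3 = 8
width_3 = 2
depth_3 = 4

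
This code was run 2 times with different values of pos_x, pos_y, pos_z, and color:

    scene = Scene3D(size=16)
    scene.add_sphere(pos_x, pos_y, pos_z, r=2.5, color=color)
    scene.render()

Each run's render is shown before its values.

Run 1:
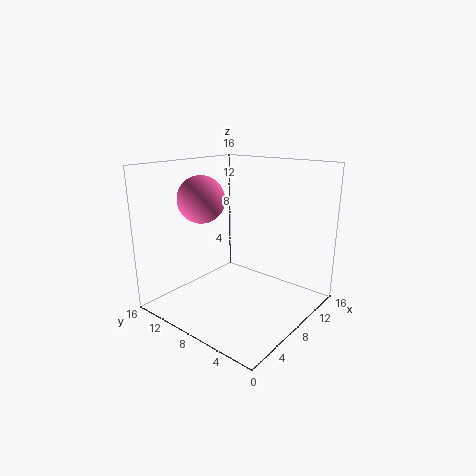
pos_x = 5
pos_y = 10.5
pos_z = 12.5
color = 'hotpink'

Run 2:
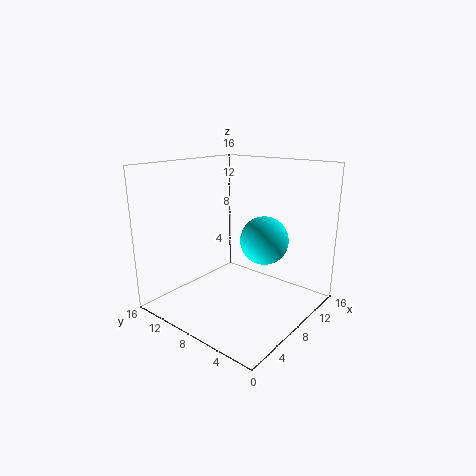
pos_x = 8
pos_y = 4.5
pos_z = 8.5
color = 'cyan'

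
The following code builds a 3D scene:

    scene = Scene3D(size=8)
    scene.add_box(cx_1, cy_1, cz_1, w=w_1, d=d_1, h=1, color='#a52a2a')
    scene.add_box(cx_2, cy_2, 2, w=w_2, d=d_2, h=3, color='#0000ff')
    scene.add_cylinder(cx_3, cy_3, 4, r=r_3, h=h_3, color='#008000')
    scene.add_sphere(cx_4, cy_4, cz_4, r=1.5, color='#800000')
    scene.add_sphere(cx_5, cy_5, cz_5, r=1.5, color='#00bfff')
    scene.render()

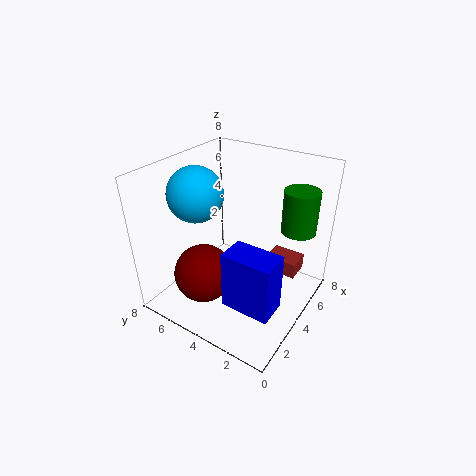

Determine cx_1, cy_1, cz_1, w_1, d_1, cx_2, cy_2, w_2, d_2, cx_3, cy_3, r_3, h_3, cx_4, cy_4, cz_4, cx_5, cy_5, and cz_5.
cx_1 = 6.5, cy_1 = 1.5, cz_1 = 0.5, w_1 = 1.5, d_1 = 2, cx_2 = 1, cy_2 = 0.5, w_2 = 1.5, d_2 = 2.5, cx_3 = 6.5, cy_3 = 1.5, r_3 = 1, h_3 = 2.5, cx_4 = 1.5, cy_4 = 4.5, cz_4 = 3, cx_5 = 3, cy_5 = 6, cz_5 = 6.5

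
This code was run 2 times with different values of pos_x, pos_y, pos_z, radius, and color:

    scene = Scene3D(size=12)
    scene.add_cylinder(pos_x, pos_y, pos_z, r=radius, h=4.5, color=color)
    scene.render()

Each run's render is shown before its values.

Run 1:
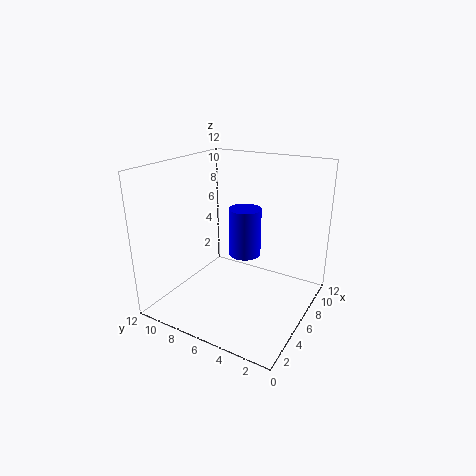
pos_x = 9; pos_y = 7; pos_z = 3; radius = 1.5; color = 'blue'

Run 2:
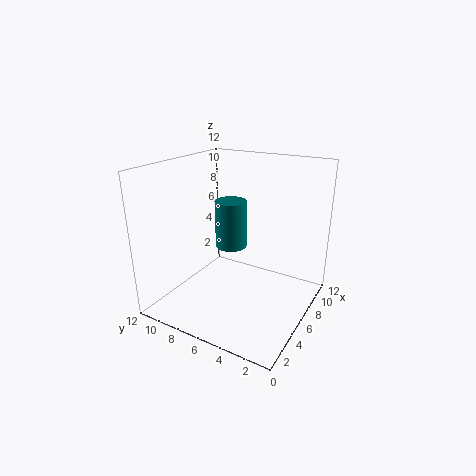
pos_x = 9; pos_y = 8.5; pos_z = 3.5; radius = 1.5; color = 'teal'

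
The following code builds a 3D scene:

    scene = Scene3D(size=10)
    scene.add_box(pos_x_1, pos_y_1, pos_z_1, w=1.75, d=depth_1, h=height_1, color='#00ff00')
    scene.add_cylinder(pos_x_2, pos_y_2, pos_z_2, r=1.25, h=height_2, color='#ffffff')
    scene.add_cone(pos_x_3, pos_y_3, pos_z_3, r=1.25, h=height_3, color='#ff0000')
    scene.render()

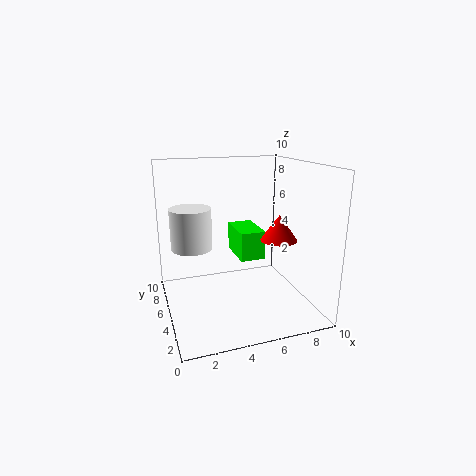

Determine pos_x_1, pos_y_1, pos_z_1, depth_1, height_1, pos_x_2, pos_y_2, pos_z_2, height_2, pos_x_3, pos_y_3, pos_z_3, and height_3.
pos_x_1 = 5; pos_y_1 = 4.25; pos_z_1 = 3.5; depth_1 = 3; height_1 = 2; pos_x_2 = 1.5; pos_y_2 = 3.5; pos_z_2 = 5.25; height_2 = 2.5; pos_x_3 = 7.5; pos_y_3 = 3.75; pos_z_3 = 5; height_3 = 1.75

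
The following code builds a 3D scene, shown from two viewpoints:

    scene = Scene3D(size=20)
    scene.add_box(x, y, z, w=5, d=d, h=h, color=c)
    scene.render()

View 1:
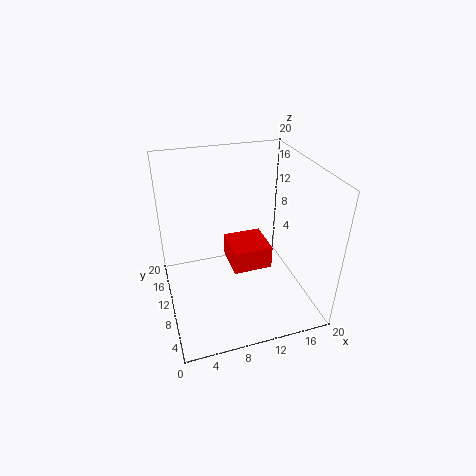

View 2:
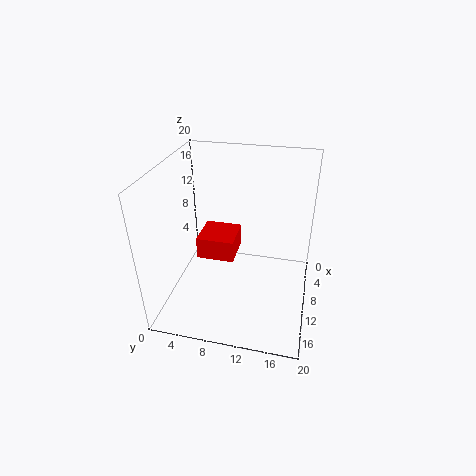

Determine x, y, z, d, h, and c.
x = 8
y = 5
z = 8
d = 5
h = 3
c = 'red'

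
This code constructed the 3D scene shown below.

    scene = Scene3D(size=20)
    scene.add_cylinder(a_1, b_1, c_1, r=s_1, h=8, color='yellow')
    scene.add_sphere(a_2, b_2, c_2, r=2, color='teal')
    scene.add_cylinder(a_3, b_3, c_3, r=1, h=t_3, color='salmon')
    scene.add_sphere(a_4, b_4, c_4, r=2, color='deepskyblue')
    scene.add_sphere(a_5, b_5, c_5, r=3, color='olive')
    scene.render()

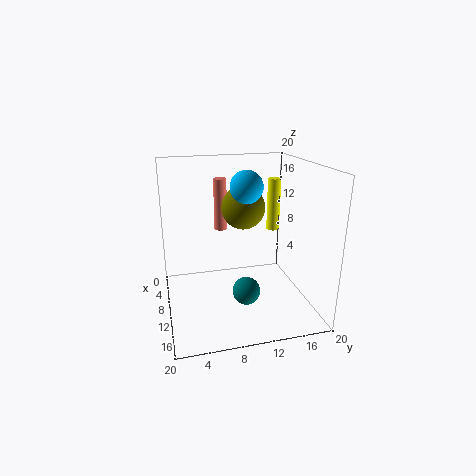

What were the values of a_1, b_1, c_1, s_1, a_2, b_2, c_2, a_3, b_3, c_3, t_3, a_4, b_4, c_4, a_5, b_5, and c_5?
a_1 = 5; b_1 = 17; c_1 = 9; s_1 = 1; a_2 = 11; b_2 = 11; c_2 = 2; a_3 = 3; b_3 = 9; c_3 = 9; t_3 = 8; a_4 = 14; b_4 = 10; c_4 = 18; a_5 = 9; b_5 = 11; c_5 = 14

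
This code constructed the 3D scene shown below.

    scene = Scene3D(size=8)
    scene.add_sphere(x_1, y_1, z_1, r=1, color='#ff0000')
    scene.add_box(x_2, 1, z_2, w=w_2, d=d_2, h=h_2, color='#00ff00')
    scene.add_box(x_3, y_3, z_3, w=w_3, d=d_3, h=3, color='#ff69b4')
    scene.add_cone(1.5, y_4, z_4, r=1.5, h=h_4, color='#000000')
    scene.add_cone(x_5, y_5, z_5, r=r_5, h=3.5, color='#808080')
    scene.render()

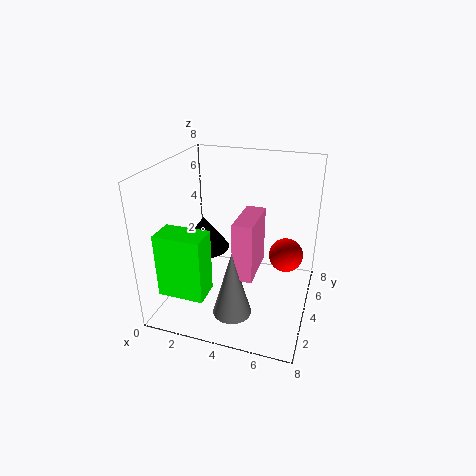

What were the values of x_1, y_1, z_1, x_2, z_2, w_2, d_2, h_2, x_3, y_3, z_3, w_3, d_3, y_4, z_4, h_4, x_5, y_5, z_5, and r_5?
x_1 = 6.5
y_1 = 5.5
z_1 = 2.5
x_2 = 0.5
z_2 = 1.5
w_2 = 2.5
d_2 = 1.5
h_2 = 3.5
x_3 = 4.5
y_3 = 1.5
z_3 = 3
w_3 = 1
d_3 = 2.5
y_4 = 5
z_4 = 2.5
h_4 = 2
x_5 = 4.5
y_5 = 1.5
z_5 = 1
r_5 = 1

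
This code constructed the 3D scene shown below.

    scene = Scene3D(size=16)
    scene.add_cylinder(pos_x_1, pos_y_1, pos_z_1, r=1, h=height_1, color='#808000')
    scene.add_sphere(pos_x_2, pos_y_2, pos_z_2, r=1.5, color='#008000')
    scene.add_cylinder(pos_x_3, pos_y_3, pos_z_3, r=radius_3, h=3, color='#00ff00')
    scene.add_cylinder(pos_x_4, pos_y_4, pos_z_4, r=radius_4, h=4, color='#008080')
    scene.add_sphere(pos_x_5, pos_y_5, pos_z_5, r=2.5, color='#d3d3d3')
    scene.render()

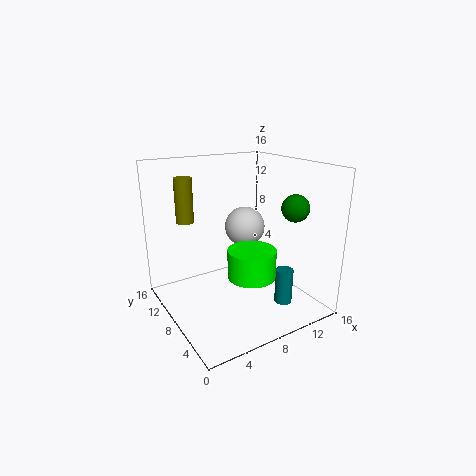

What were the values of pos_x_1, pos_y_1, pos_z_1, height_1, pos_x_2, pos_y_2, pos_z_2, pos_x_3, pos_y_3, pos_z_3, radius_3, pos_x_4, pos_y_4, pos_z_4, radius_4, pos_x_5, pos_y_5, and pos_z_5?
pos_x_1 = 3.5; pos_y_1 = 12; pos_z_1 = 9.5; height_1 = 5; pos_x_2 = 13; pos_y_2 = 4.5; pos_z_2 = 11.5; pos_x_3 = 7.5; pos_y_3 = 4.5; pos_z_3 = 5; radius_3 = 2.5; pos_x_4 = 12; pos_y_4 = 4.5; pos_z_4 = 0.5; radius_4 = 1; pos_x_5 = 11.5; pos_y_5 = 12; pos_z_5 = 7.5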